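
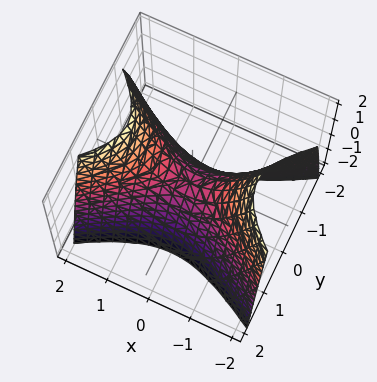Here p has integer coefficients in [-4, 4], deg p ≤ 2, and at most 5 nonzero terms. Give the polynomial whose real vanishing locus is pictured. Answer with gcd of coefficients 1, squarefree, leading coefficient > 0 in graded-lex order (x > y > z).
x^2 - 2*y^2 - z

First, deg p = 2.
Then, symmetries: mirror symmetry y ↦ −y ⇒ only even powers of y; mirror symmetry x ↦ −x ⇒ only even powers of x.
Next, reading off the gridlines: it crosses the z-axis at the gridline z = 0; it meets the x-axis at x = 0 (among the integer gridlines); it crosses the y-axis at the gridline y = 0.
Finally, together with the visible shape, these determine p as stated.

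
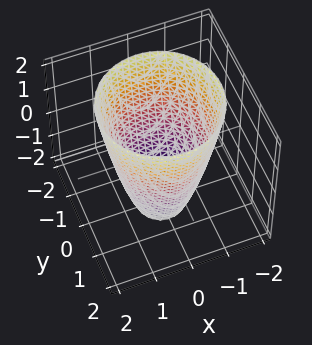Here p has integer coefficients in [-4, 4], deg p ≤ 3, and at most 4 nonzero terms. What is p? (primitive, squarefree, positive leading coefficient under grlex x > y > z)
2*x^2 + 2*y^2 - z - 3

First, deg p = 2. The shape is more complex than any degree-1 surface.
Next, symmetries: rotational symmetry about the z-axis ⇒ p depends on x, y only through x² + y².
Then, from the visible intercepts: the surface avoids every integer z-axis point in the box; a circular section at z = -2 has radius between 0 and 1.
Finally, matching integer coefficients to the picture gives p.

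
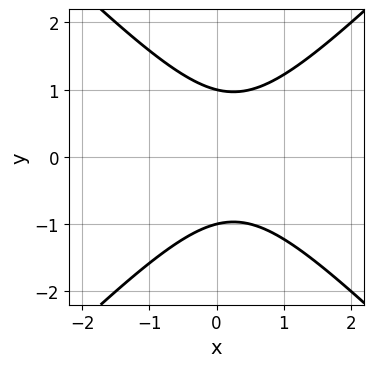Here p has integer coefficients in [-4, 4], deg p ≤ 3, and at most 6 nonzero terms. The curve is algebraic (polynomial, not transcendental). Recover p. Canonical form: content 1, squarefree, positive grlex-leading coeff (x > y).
1. Degree: the shape is more complex than any degree-1 curve, so deg p = 2.
2. Symmetries: it's symmetric under y → −y, forcing even powers of y.
3. Against the integer gridlines: it misses every integer gridline on the x-axis; the y-axis gridline crossings are at y ∈ {-1, 1}.
4. These observations pin down the coefficients.

2*x^2 - 2*y^2 - x + 2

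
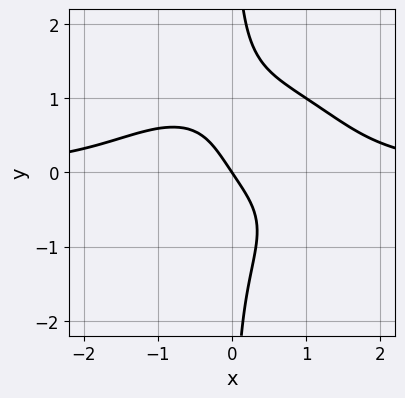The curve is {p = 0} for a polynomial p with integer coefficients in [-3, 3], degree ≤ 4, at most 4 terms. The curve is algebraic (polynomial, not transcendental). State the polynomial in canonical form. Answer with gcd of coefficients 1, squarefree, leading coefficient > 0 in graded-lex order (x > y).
1. Degree: no degree-3 curve has this shape, so deg p = 4.
2. From the visible intercepts: it crosses the x-axis at the gridline x = 0; one y-axis crossing is at y = 0.
3. The integer polynomial consistent with all of this is the stated p.

2*x^3*y + 3*x*y^3 - 3*x - 2*y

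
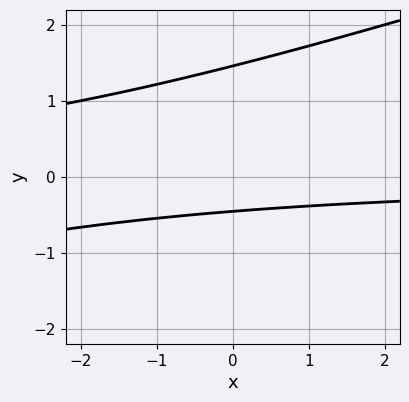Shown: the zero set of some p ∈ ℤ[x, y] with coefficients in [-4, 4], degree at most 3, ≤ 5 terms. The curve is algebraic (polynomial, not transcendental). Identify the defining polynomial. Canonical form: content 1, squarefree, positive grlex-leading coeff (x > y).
(a) deg p = 2.
(b) Checking where it meets the axes: it misses every integer gridline on the x-axis.
(c) Fitting integer coefficients to these (and the overall shape) gives p.

x*y - 3*y^2 + 3*y + 2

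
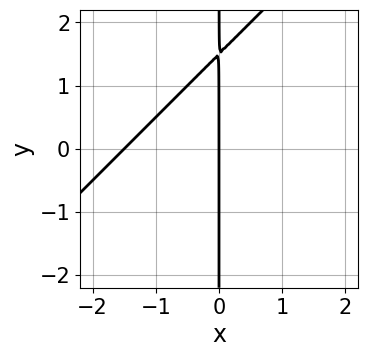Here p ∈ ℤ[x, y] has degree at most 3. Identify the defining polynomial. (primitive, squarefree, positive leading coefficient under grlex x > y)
1. The degree is 2 — the shape is more complex than any degree-1 curve.
2. Reading off the gridlines: the visible y-axis segment lies entirely on the curve; it meets the x-axis at x = 0 (among the integer gridlines).
3. These observations pin down the coefficients.

2*x^2 - 2*x*y + 3*x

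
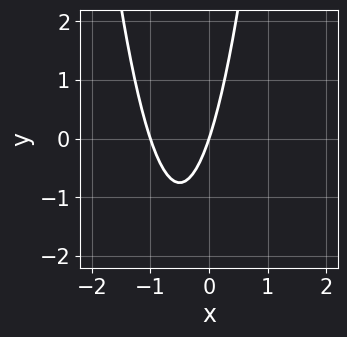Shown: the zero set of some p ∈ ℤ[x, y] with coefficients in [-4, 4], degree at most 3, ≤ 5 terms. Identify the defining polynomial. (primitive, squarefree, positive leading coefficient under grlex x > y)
First, the degree is 2 — the shape is more complex than any degree-1 curve.
Next, from the axis intercepts and sections: it crosses the y-axis at the gridline y = 0; among the integer gridlines, it crosses the x-axis at x ∈ {-1, 0}.
Finally, solving for integer coefficients yields p as stated.

3*x^2 + 3*x - y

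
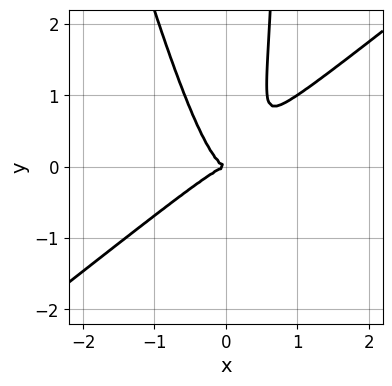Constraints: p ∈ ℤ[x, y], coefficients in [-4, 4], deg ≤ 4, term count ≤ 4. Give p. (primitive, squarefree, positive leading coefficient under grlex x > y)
deg p = 3.
From the visible intercepts: one y-axis crossing is at y = 0; one x-axis crossing is at x = 0.
These observations pin down the coefficients.

3*x^3 - 3*x^2*y - x*y^2 + y^2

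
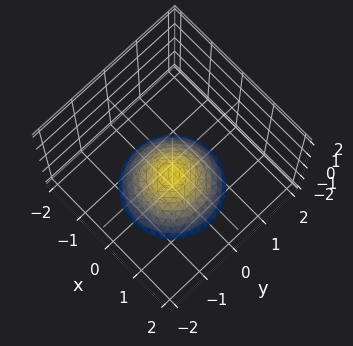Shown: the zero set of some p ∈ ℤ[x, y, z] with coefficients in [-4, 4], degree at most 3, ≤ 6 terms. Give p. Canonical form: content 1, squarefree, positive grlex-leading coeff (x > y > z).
2*x^2 + 2*y^2 + 3*z + 3

(a) Degree: no degree-1 surface has this shape, so deg p = 2.
(b) Symmetries: the surface is invariant under rotation about z: p = q(x² + y², z).
(c) From the axis intercepts and sections: the surface avoids every integer x-axis point in the box; a circular section at z = -2 has radius between 1 and 2; no y-intercept at any integer in the box; one z-axis crossing is at z = -1.
(d) These observations pin down the coefficients.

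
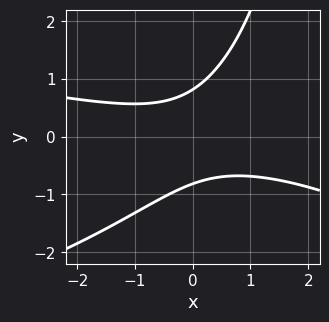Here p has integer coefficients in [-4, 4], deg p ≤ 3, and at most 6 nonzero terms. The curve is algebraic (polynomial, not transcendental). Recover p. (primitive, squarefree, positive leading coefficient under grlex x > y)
First, deg p = 3. A generic line meets the curve in up to 3 points.
Next, against the integer gridlines: no x-intercept at any integer in the box.
Finally, the integer polynomial consistent with all of this is the stated p.

x*y^2 + x^2 + 3*x*y - 3*y^2 + 2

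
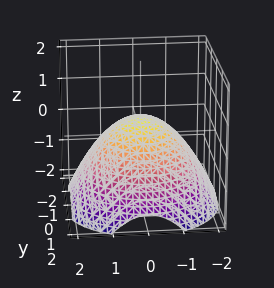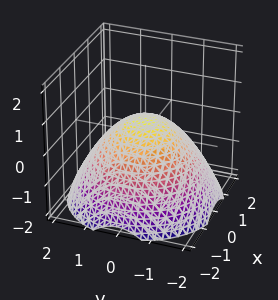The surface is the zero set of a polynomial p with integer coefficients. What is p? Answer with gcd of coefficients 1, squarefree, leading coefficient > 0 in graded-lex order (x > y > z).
1. The degree is 2 — a generic line meets the surface in up to 2 points.
2. Symmetry: the z-axis is an axis of rotation, so x and y enter only as x² + y².
3. Checking where it meets the axes: the x-axis gridline crossings are at x ∈ {-1, 1}; a circular section at z = 0 has radius exactly 1; the y-axis gridline crossings are at y ∈ {-1, 1}.
4. Fitting integer coefficients to these (and the overall shape) gives p.

x^2 + y^2 + 2*z - 1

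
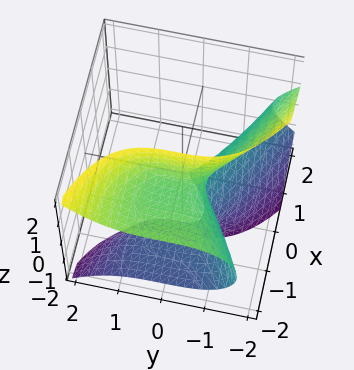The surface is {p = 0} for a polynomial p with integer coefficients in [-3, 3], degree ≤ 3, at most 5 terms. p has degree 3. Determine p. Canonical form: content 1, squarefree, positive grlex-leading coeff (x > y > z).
(a) deg p = 3. The shape is more complex than any degree-2 surface.
(b) From the axis intercepts and sections: one x-axis crossing is at x = 0; it crosses the z-axis at the gridline z = 0.
(c) Together with the visible shape, these determine p as stated.

2*x*z^2 + y^3 + x^2 + z^2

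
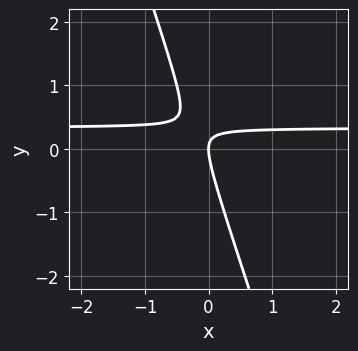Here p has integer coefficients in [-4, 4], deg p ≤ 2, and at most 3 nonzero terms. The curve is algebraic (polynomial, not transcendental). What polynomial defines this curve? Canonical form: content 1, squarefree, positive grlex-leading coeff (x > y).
3*x*y + y^2 - x

(a) Degree: no degree-1 curve has this shape, so deg p = 2.
(b) Checking where it meets the axes: it crosses the y-axis at the gridline y = 0; it meets the x-axis at x = 0 (among the integer gridlines).
(c) These observations pin down the coefficients.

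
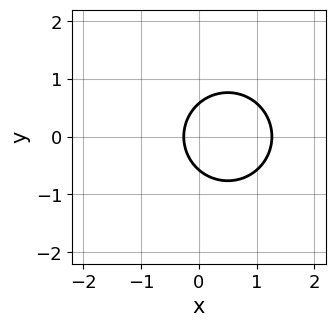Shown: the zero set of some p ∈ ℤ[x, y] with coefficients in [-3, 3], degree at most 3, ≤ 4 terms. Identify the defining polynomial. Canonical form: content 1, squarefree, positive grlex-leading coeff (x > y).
3*x^2 + 3*y^2 - 3*x - 1

First, the degree is 2 — a generic line meets the curve in up to 2 points.
Then, symmetries: it's symmetric under y → −y, forcing even powers of y.
Finally, putting this together gives p.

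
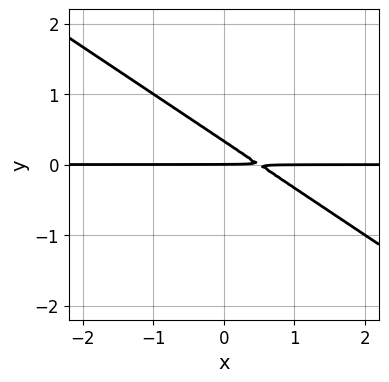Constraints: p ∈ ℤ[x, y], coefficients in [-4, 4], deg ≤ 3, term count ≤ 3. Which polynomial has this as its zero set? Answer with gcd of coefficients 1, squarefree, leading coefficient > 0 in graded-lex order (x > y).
First, degree: the shape is more complex than any degree-1 curve, so deg p = 2.
Next, from the visible intercepts: the visible x-axis segment lies entirely on the curve; one y-axis crossing is at y = 0.
Finally, assembling these constraints gives the stated polynomial.

2*x*y + 3*y^2 - y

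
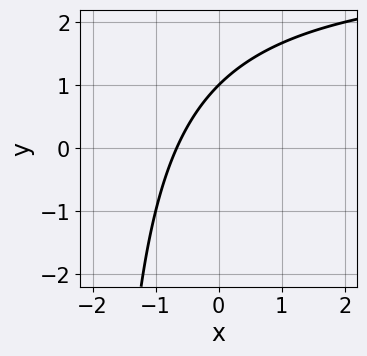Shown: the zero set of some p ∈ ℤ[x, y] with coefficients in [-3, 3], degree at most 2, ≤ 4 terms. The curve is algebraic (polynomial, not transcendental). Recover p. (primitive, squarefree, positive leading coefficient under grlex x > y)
deg p = 2. No degree-1 curve has this shape.
Checking where it meets the axes: one y-axis crossing is at y = 1.
Matching integer coefficients to the picture gives p.

x*y - 3*x + 2*y - 2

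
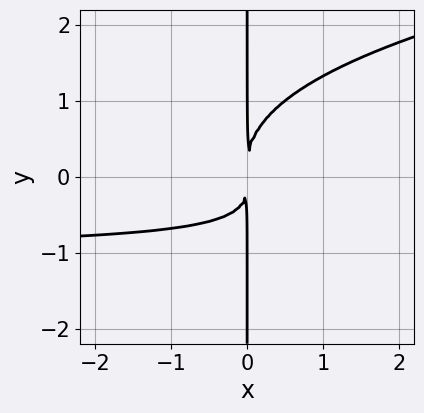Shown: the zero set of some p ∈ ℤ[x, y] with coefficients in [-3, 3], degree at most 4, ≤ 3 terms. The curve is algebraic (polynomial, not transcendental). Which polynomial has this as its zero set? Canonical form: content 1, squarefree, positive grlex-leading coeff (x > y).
(a) Degree: the shape is more complex than any degree-3 curve, so deg p = 4.
(b) Reading off the gridlines: every point of the y-axis in the box is on the curve.
(c) The integer polynomial consistent with all of this is the stated p.

x*y^3 - x^2*y - x^2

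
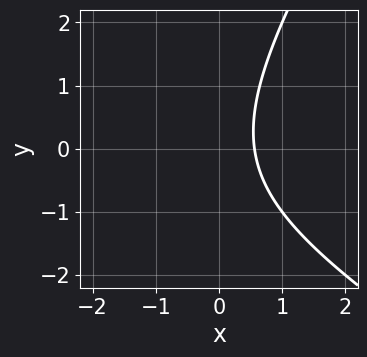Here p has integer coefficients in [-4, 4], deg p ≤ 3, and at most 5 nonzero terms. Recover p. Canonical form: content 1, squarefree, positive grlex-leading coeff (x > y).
x^2 + x*y - y^2 + 3*x - 2

deg p = 2. A generic line meets the curve in up to 2 points.
Checking where it meets the axes: no y-intercept at any integer in the box.
Putting this together gives p.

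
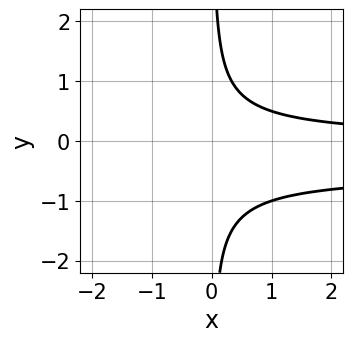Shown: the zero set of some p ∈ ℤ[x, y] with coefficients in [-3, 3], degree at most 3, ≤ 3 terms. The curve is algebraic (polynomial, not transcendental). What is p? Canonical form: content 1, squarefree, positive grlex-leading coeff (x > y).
(a) The degree is 3 — the shape is more complex than any degree-2 curve.
(b) From the axis intercepts and sections: the curve avoids every integer x-axis point in the box; no y-intercept at any integer in the box.
(c) Together with the visible shape, these determine p as stated.

2*x*y^2 + x*y - 1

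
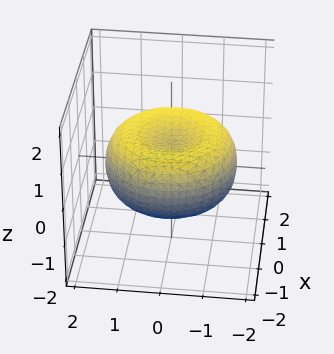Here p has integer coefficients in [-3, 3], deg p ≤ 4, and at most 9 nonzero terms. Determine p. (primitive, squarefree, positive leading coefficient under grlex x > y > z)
(a) deg p = 4. No degree-3 surface has this shape.
(b) Symmetry: every cross-section ⟂ z is a circle, so x, y appear only via x² + y².
(c) Reading off the gridlines: a circular section at z = 0 has radius between 1 and 2.
(d) Assembling these constraints gives the stated polynomial.

x^4 + 2*x^2*y^2 + y^4 - 2*x^2 - 2*y^2 + 3*z^2 - 1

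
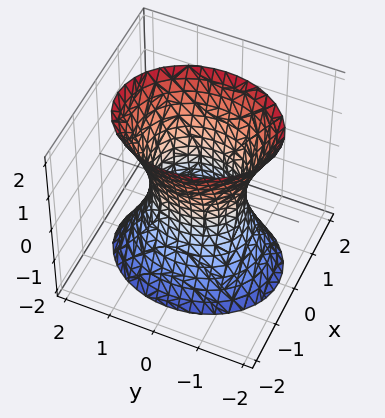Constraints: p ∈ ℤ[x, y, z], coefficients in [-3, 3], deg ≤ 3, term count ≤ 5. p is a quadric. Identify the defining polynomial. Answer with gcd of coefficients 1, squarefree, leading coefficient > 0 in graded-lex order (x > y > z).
(a) The degree is 2 — one connected sheet with a waist; a quadric.
(b) Symmetries: mirror symmetry y ↦ −y ⇒ only even powers of y; the z ↦ −z reflection is a symmetry, so z appears only in even powers; the x ↦ −x reflection is a symmetry, so x appears only in even powers.
(c) From the axis intercepts and sections: among the integer gridlines, it crosses the y-axis at y ∈ {-1, 1}; no z-intercept at any integer in the box.
(d) Assembling these constraints gives the stated polynomial.

3*x^2 + 2*y^2 - z^2 - 2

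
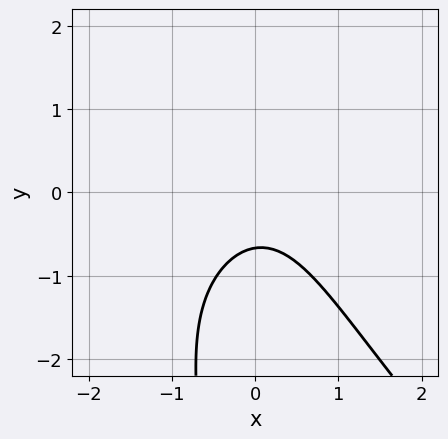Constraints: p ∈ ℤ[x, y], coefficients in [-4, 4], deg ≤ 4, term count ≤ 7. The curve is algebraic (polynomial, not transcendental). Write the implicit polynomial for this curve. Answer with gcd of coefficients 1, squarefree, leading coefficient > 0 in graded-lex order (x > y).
x^3 - x*y^2 + 3*x^2 + 3*y + 2

(a) The degree is 3 — the shape is more complex than any degree-2 curve.
(b) Reading off the gridlines: the curve avoids every integer x-axis point in the box.
(c) The integer polynomial consistent with all of this is the stated p.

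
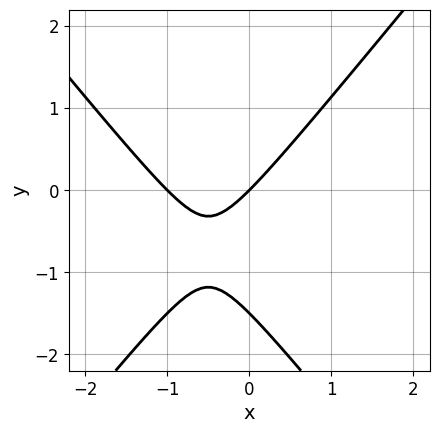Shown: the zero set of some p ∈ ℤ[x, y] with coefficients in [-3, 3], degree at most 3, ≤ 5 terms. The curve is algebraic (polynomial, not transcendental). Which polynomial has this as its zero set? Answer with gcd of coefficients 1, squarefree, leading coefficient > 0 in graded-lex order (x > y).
3*x^2 - 2*y^2 + 3*x - 3*y

1. The degree is 2 — no degree-1 curve has this shape.
2. Checking where it meets the axes: one y-axis crossing is at y = 0; among the integer gridlines, it crosses the x-axis at x ∈ {-1, 0}.
3. Putting this together gives p.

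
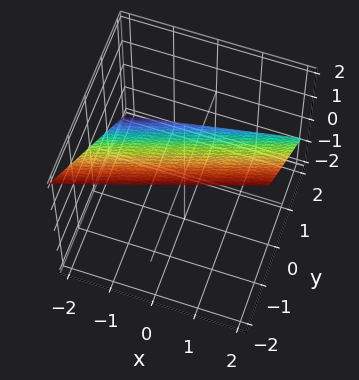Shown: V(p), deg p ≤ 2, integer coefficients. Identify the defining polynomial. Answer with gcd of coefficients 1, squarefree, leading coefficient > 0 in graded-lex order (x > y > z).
x - 3*y - 3*z + 2

(a) Degree: the surface is flat (a plane), so deg p = 1.
(b) From the visible intercepts: it meets the x-axis at x = -2 (among the integer gridlines).
(c) Putting this together gives p.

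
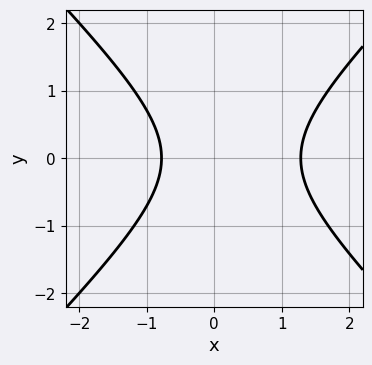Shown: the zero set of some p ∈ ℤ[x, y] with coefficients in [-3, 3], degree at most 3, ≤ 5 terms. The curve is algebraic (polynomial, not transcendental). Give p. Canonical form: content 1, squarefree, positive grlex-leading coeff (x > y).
(a) The degree is 2 — the shape is more complex than any degree-1 curve.
(b) Symmetries: the y ↦ −y reflection is a symmetry, so y appears only in even powers.
(c) Checking where it meets the axes: no y-intercept at any integer in the box.
(d) Together with the visible shape, these determine p as stated.

2*x^2 - 2*y^2 - x - 2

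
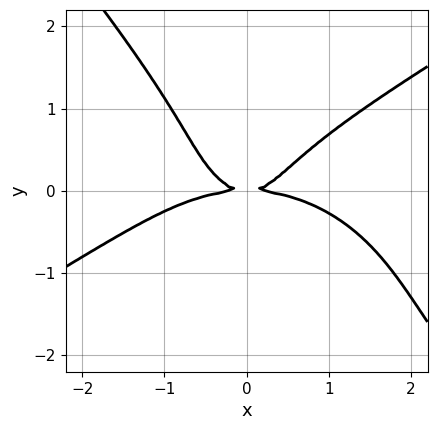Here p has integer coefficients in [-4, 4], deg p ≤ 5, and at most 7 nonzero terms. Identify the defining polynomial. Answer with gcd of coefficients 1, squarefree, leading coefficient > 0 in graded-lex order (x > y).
x^4 - 3*x*y^3 - 3*y^4 + 3*x^2*y - 3*y^2

(a) Degree: a generic line meets the curve in up to 4 points, so deg p = 4.
(b) Observable constraints: one x-axis crossing is at x = 0; one y-axis crossing is at y = 0.
(c) The integer polynomial consistent with all of this is the stated p.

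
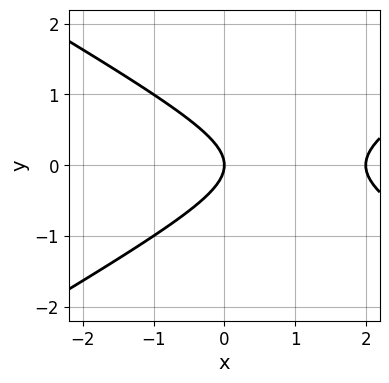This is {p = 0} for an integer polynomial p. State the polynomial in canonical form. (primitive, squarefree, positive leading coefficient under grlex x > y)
1. Degree: a generic line meets the curve in up to 2 points, so deg p = 2.
2. Symmetries: the y ↦ −y reflection is a symmetry, so y appears only in even powers.
3. Checking where it meets the axes: one y-axis crossing is at y = 0; among the integer gridlines, it crosses the x-axis at x ∈ {0, 2}.
4. These observations pin down the coefficients.

x^2 - 3*y^2 - 2*x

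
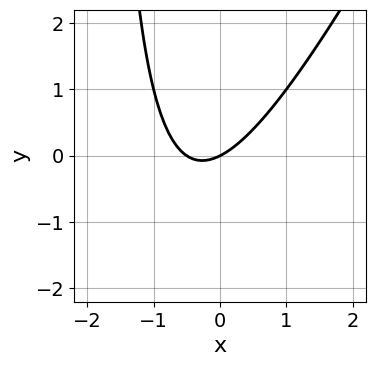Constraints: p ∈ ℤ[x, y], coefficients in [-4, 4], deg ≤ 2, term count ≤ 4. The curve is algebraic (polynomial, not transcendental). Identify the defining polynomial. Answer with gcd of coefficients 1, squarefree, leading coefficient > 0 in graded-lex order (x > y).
2*x^2 - x*y + x - 2*y

Degree: a generic line meets the curve in up to 2 points, so deg p = 2.
From the axis intercepts and sections: it crosses the x-axis at the gridline x = 0; it crosses the y-axis at the gridline y = 0.
These observations pin down the coefficients.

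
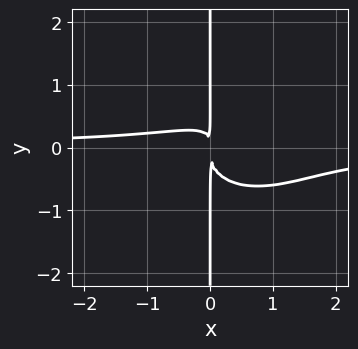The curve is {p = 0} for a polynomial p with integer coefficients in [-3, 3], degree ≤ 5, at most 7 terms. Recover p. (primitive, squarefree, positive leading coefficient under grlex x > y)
2*x^3*y - x^2*y^2 + 3*x*y^3 - 2*x^2*y + x^2

1. deg p = 4. The shape is more complex than any degree-3 curve.
2. Checking where it meets the axes: every point of the y-axis in the box is on the curve.
3. Matching integer coefficients to the picture gives p.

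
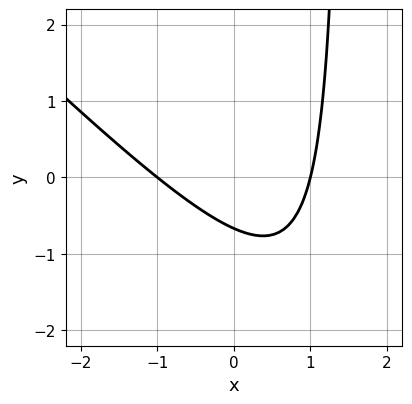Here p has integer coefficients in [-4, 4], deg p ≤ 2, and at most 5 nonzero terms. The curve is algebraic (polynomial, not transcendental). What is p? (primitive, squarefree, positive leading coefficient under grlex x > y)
2*x^2 + 2*x*y - 3*y - 2

First, degree: no degree-1 curve has this shape, so deg p = 2.
Then, from the visible intercepts: the x-axis gridline crossings are at x ∈ {-1, 1}.
Finally, solving for integer coefficients yields p as stated.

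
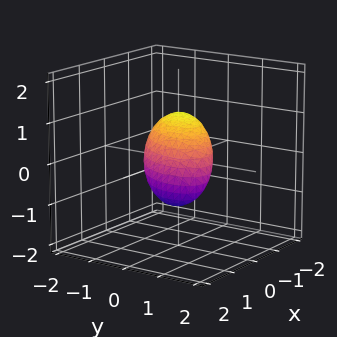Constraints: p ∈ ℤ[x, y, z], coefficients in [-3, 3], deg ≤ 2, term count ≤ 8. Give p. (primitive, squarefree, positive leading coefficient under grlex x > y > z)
First, the degree is 2 — the shape is more complex than any degree-1 surface.
Then, checking where it meets the axes: among the integer gridlines, it crosses the y-axis at y ∈ {-1, 1}.
Finally, together with the visible shape, these determine p as stated.

3*x^2 - 2*x*y + 3*x*z + 2*y^2 + 3*z^2 - 2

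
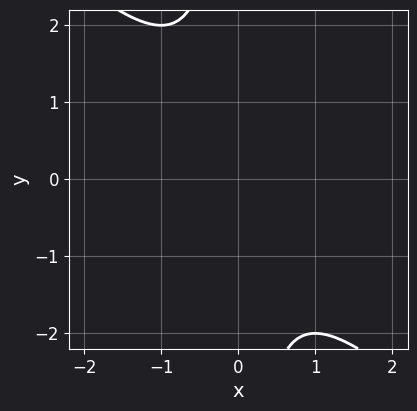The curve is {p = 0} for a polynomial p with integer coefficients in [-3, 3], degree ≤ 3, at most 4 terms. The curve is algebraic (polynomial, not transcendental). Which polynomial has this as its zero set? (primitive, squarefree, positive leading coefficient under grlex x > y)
x^2 + x*y + 1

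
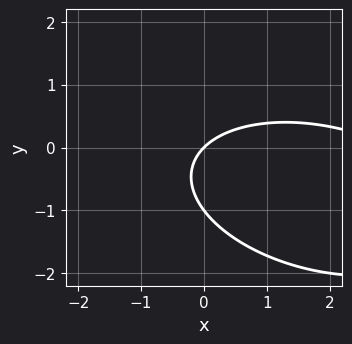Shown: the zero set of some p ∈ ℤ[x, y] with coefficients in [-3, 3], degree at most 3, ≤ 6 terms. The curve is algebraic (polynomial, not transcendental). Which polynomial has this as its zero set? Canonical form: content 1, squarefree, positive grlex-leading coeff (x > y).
x^2 + x*y + 3*y^2 - 3*x + 3*y

Degree: no degree-1 curve has this shape, so deg p = 2.
Checking where it meets the axes: the y-axis gridline crossings are at y ∈ {-1, 0}; one x-axis crossing is at x = 0.
Matching integer coefficients to the picture gives p.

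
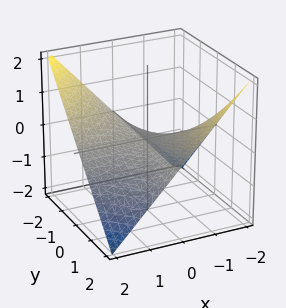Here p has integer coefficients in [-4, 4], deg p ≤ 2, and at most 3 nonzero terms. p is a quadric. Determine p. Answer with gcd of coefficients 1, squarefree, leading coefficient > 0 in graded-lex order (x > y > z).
x*y + 2*z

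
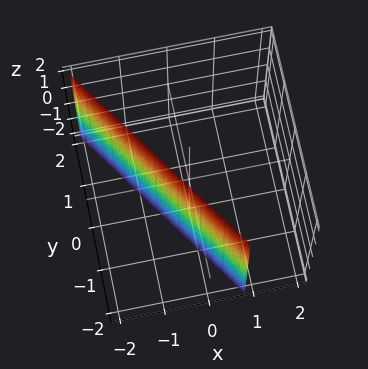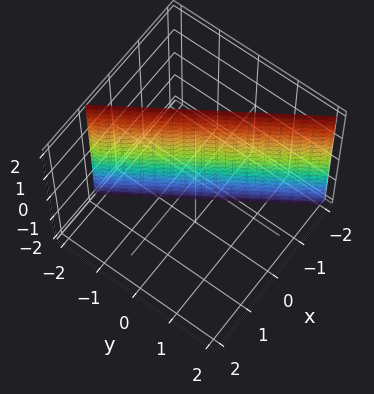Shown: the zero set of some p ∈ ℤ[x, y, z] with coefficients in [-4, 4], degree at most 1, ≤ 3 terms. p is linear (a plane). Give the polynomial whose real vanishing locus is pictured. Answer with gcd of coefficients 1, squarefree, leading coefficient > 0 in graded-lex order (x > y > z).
3*x + 2*y + 2

1. Degree: the surface is flat (a plane), so deg p = 1.
2. Against the integer gridlines: no z-intercept at any integer in the box; it crosses the y-axis at the gridline y = -1.
3. Together with the visible shape, these determine p as stated.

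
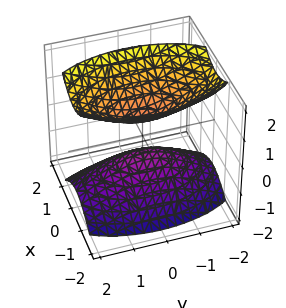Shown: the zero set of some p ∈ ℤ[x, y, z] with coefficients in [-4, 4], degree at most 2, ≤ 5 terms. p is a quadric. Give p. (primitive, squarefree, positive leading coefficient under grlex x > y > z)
3*x^2 + y^2 - 2*z^2 + 1

1. I count 2 distinct pieces. Treating them together as one polynomial.
2. deg p = 2. Two separate bowl-shaped sheets opening away from each other; a quadric.
3. Symmetries: mirror symmetry y ↦ −y ⇒ only even powers of y; the z ↦ −z reflection is a symmetry, so z appears only in even powers; the x ↦ −x reflection is a symmetry, so x appears only in even powers.
4. From the visible intercepts: no y-intercept at any integer in the box; it misses every integer gridline on the x-axis.
5. Putting this together gives p.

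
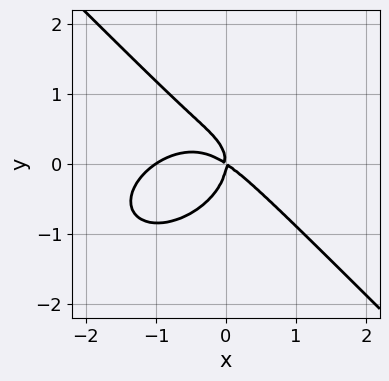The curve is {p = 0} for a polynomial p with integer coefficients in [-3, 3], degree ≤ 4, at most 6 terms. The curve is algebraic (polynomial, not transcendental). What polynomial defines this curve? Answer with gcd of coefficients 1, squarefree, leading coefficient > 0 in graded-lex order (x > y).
1. Degree: the shape is more complex than any degree-2 curve, so deg p = 3.
2. From the axis intercepts and sections: it crosses the y-axis at the gridline y = 0; the x-axis gridline crossings are at x ∈ {-1, 0}.
3. Solving for integer coefficients yields p as stated.

2*x^3 + x*y^2 + 3*y^3 + 2*x^2 + 3*x*y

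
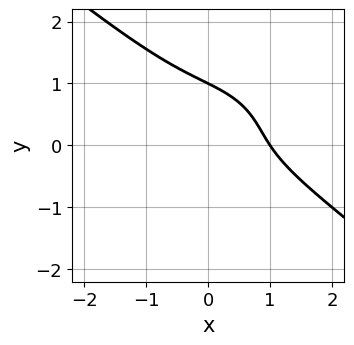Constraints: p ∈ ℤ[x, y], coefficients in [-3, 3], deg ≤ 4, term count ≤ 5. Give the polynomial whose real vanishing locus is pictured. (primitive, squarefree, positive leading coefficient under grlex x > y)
x^3 + 2*y^3 + 2*x*y - y^2 - 1

(a) The degree is 3 — a generic line meets the curve in up to 3 points.
(b) Observable constraints: one x-axis crossing is at x = 1; one y-axis crossing is at y = 1.
(c) The integer polynomial consistent with all of this is the stated p.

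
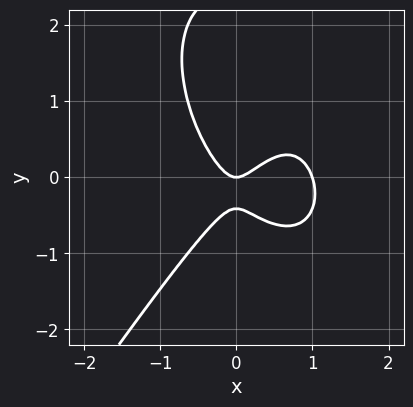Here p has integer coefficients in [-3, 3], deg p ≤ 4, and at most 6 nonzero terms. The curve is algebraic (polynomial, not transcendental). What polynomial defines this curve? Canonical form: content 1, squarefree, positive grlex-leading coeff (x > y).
3*x^3 - y^3 - 3*x^2 + 2*y^2 + y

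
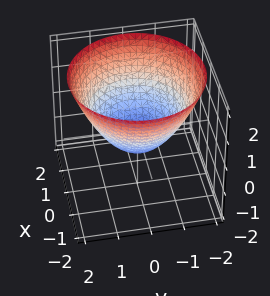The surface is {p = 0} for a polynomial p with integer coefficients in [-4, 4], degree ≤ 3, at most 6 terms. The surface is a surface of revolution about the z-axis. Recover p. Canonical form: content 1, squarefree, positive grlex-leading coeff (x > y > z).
2*x^2 + 2*y^2 - 3*z - 2

First, the degree is 2 — a generic line meets the surface in up to 2 points.
Next, symmetries: every cross-section ⟂ z is a circle, so x, y appear only via x² + y².
Next, from the visible intercepts: among the integer gridlines, it crosses the x-axis at x ∈ {-1, 1}; among the integer gridlines, it crosses the y-axis at y ∈ {-1, 1}; a circular section at z = 0 has radius exactly 1.
Finally, the integer polynomial consistent with all of this is the stated p.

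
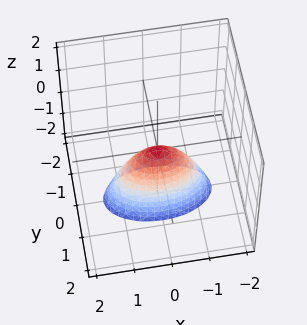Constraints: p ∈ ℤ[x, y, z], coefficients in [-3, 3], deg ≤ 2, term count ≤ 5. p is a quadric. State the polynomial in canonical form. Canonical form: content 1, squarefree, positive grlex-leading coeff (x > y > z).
x^2 + 3*y^2 + z

The degree is 2 — a single bowl opening along one axis; a quadric.
Symmetries: the y ↦ −y reflection is a symmetry, so y appears only in even powers; mirror symmetry x ↦ −x ⇒ only even powers of x.
Against the integer gridlines: it crosses the z-axis at the gridline z = 0; it meets the x-axis at x = 0 (among the integer gridlines); it meets the y-axis at y = 0 (among the integer gridlines).
Assembling these constraints gives the stated polynomial.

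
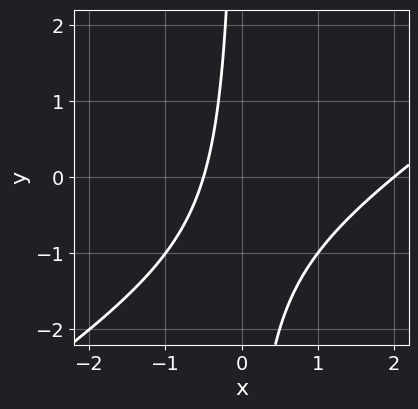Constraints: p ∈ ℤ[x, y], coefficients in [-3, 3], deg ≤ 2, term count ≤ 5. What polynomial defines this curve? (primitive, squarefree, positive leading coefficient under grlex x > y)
1. deg p = 2. No degree-1 curve has this shape.
2. Reading off the gridlines: no y-intercept at any integer in the box; it meets the x-axis at x = 2 (among the integer gridlines).
3. The integer polynomial consistent with all of this is the stated p.

2*x^2 - 3*x*y - 3*x - 2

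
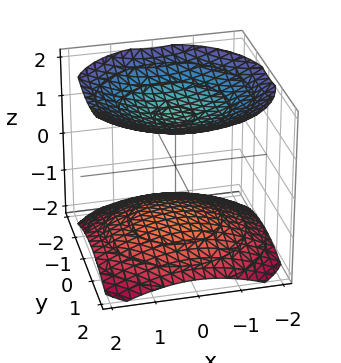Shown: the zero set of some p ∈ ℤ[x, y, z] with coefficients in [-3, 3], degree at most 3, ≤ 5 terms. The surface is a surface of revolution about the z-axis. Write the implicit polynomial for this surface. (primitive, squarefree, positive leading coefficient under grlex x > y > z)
(a) I count 2 distinct pieces.
(b) deg p = 2.
(c) Symmetries: every cross-section ⟂ z is a circle, so x, y appear only via x² + y².
(d) Reading off the gridlines: the surface avoids every integer y-axis point in the box; the surface avoids every integer x-axis point in the box.
(e) Matching integer coefficients to the picture gives p.

x^2 + y^2 - 2*z^2 + 3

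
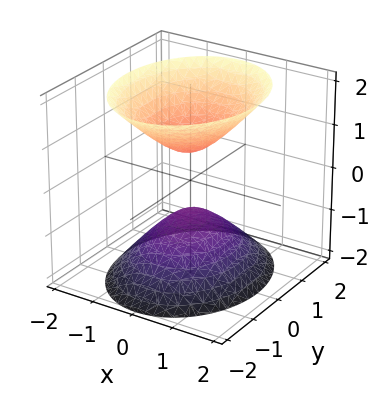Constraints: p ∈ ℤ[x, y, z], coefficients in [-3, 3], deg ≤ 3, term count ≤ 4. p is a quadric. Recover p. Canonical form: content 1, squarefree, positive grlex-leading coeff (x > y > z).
3*x^2 + 2*y^2 - 2*z^2 + 1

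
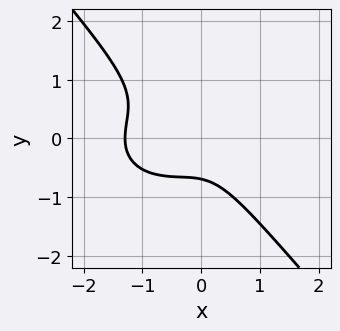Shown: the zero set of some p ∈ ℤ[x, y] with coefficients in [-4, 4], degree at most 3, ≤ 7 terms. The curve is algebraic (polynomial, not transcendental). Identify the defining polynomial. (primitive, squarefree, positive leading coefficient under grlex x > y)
2*x^3 + 2*x*y^2 + 3*y^3 + 2*x^2 + 1

The degree is 3 — no degree-2 curve has this shape.
Solving for integer coefficients yields p as stated.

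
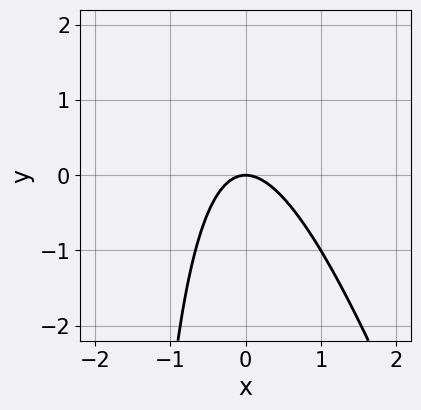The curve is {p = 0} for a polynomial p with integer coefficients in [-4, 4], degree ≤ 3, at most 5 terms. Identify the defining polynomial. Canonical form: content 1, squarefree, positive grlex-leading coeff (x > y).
The degree is 2 — a generic line meets the curve in up to 2 points.
Checking where it meets the axes: one y-axis crossing is at y = 0; it meets the x-axis at x = 0 (among the integer gridlines).
The integer polynomial consistent with all of this is the stated p.

3*x^2 + x*y + 2*y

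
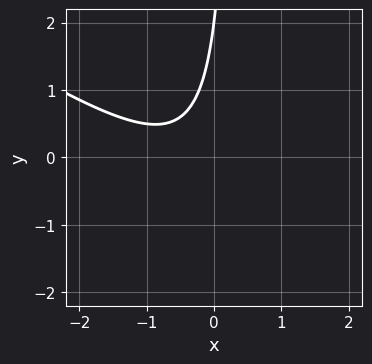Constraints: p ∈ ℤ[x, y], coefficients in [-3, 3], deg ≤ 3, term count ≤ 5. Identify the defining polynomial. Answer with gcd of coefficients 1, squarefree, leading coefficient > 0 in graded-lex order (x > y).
Degree: a generic line meets the curve in up to 2 points, so deg p = 2.
Reading off the gridlines: the curve avoids every integer x-axis point in the box; it crosses the y-axis at the gridline y = 2.
Putting this together gives p.

2*x^2 + 3*x*y + 2*x - y + 2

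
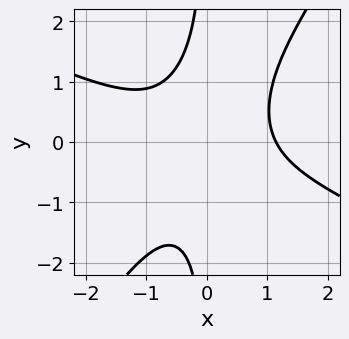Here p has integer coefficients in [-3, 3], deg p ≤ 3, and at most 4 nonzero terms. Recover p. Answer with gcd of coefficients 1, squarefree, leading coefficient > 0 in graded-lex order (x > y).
1. deg p = 3.
2. Against the integer gridlines: the curve avoids every integer y-axis point in the box.
3. These observations pin down the coefficients.

2*x^3 + 3*x^2*y - 3*x*y^2 - 3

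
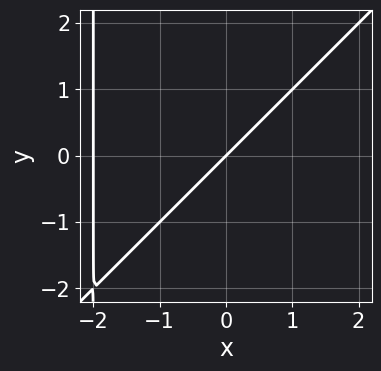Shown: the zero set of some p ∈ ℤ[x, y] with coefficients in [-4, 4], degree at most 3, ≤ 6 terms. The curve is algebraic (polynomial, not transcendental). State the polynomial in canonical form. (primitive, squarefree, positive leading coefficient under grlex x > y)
x^2 - x*y + 2*x - 2*y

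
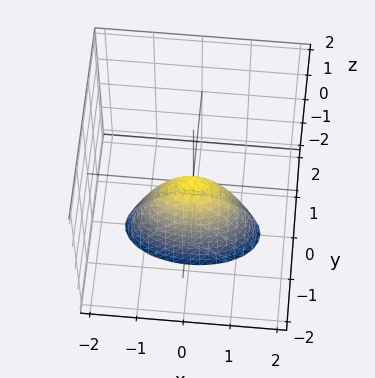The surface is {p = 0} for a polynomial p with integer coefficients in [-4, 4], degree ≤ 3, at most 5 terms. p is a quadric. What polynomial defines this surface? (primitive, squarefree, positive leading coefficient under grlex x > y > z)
(a) deg p = 2.
(b) Symmetries: it's symmetric under y → −y, forcing even powers of y; it's symmetric under x → −x, forcing even powers of x.
(c) Observable constraints: it crosses the z-axis at the gridline z = 0; it meets the x-axis at x = 0 (among the integer gridlines).
(d) The integer polynomial consistent with all of this is the stated p.

x^2 + 3*y^2 + z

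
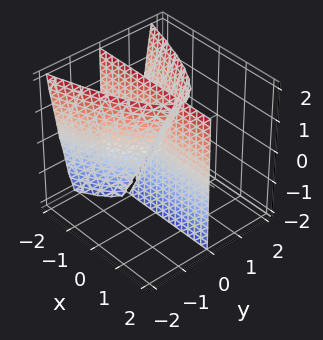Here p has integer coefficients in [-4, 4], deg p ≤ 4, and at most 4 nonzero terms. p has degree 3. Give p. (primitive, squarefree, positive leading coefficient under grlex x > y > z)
2*y^3 + 2*x*y - y*z

I count 2 distinct pieces. They look like related sheets of one shape, so recover p as a whole.
The degree is 3 — no degree-2 surface has this shape.
Reading off the gridlines: every point of the z-axis in the box is on the surface; it crosses the y-axis at the gridline y = 0; the visible x-axis segment lies entirely on the surface.
These observations pin down the coefficients.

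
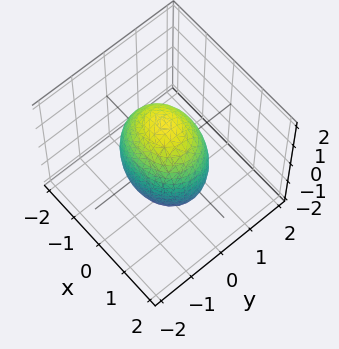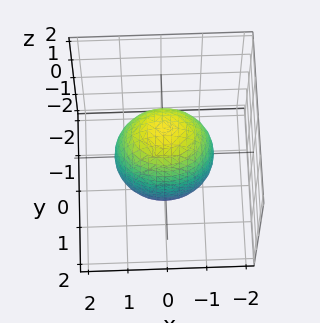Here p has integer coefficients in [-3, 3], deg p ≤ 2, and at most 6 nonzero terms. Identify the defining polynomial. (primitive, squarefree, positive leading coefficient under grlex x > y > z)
2*x^2 + 3*y^2 + z^2 - 3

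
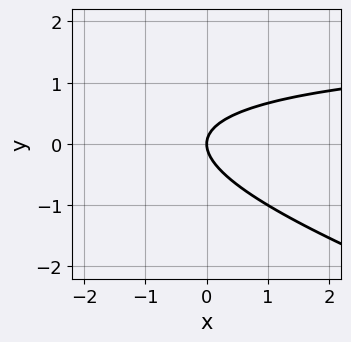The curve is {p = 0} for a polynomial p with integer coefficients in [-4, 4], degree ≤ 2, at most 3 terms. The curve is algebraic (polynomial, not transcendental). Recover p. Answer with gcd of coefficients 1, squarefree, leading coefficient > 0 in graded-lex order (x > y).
x*y + 3*y^2 - 2*x

First, degree: no degree-1 curve has this shape, so deg p = 2.
Next, reading off the gridlines: it meets the y-axis at y = 0 (among the integer gridlines); it crosses the x-axis at the gridline x = 0.
Finally, these observations pin down the coefficients.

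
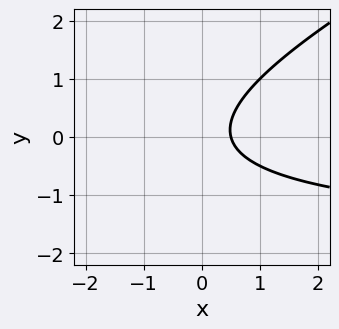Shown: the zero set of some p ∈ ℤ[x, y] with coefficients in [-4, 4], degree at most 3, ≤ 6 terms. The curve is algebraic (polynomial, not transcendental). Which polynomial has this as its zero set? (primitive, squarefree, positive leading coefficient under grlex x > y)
x*y - 2*y^2 + 2*x - 1

1. The degree is 2 — the shape is more complex than any degree-1 curve.
2. Observable constraints: no y-intercept at any integer in the box.
3. Putting this together gives p.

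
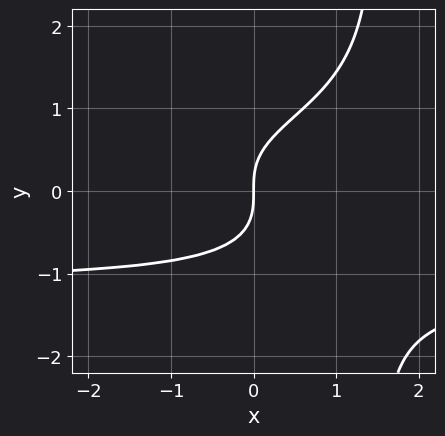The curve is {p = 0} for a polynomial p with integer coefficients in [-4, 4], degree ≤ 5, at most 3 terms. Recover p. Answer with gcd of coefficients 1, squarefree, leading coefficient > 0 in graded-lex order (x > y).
2*x*y^3 - 3*y^3 + 3*x

First, deg p = 4. No degree-3 curve has this shape.
Then, checking where it meets the axes: one x-axis crossing is at x = 0; it crosses the y-axis at the gridline y = 0.
Finally, matching integer coefficients to the picture gives p.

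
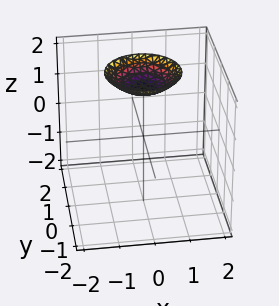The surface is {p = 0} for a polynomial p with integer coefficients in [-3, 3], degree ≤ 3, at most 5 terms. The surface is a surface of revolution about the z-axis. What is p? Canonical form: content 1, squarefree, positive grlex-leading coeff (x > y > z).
x^2 + y^2 - 2*z + 3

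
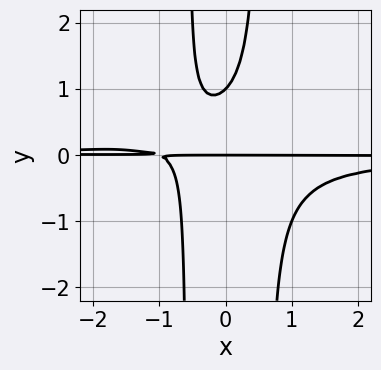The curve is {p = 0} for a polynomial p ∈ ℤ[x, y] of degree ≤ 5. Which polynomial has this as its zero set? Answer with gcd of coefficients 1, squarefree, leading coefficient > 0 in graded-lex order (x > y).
deg p = 4. No degree-3 curve has this shape.
Checking where it meets the axes: the y-axis gridline crossings are at y ∈ {0, 1}; every point of the x-axis in the box is on the curve.
Together with the visible shape, these determine p as stated.

3*x^2*y^2 + x*y - y^2 + y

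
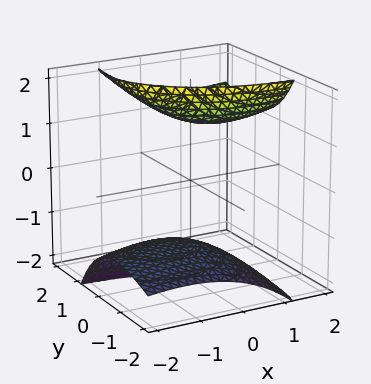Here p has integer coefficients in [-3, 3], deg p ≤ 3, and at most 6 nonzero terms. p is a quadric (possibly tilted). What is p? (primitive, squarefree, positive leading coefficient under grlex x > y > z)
First, I count 2 distinct pieces.
Then, the degree is 2 — no degree-1 surface has this shape.
Next, from the visible intercepts: it misses every integer gridline on the y-axis; no x-intercept at any integer in the box.
Finally, fitting integer coefficients to these (and the overall shape) gives p.

x^2 - 2*x*z + 2*y^2 - 3*y*z - z^2 + 3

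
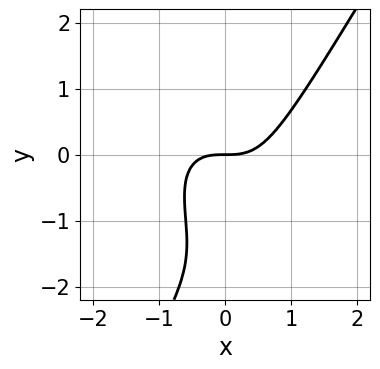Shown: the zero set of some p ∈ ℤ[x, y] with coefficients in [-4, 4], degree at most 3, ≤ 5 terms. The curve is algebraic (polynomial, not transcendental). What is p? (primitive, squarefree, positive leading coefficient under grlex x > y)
The degree is 3 — the shape is more complex than any degree-2 curve.
Against the integer gridlines: it crosses the y-axis at the gridline y = 0; it crosses the x-axis at the gridline x = 0.
Together with the visible shape, these determine p as stated.

3*x^3 + x^2*y - y^3 - 3*y^2 - 3*y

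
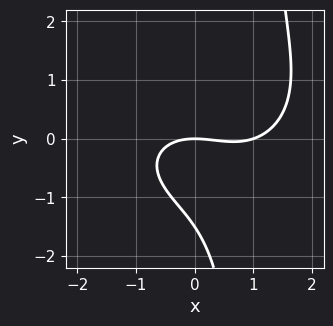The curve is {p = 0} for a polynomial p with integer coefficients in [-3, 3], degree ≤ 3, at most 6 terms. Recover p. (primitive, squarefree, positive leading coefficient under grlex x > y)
x^3 + 2*x*y^2 - x^2 - 2*y^2 - 3*y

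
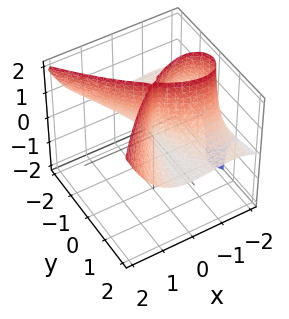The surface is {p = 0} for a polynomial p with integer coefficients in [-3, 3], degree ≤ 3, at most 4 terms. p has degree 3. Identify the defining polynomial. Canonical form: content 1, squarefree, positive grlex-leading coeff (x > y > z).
x^3 - 2*y^2*z + 2*x^2

deg p = 3. The shape is more complex than any degree-2 surface.
From the axis intercepts and sections: one x-axis crossing is at x = -2; every point of the y-axis in the box is on the surface.
Assembling these constraints gives the stated polynomial. Check: (0, 0, 1) on the z-axis lies on the surface, and p(0, 0, 1) = 0. ✓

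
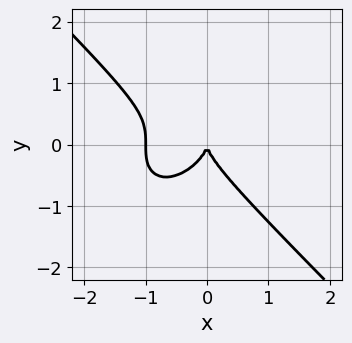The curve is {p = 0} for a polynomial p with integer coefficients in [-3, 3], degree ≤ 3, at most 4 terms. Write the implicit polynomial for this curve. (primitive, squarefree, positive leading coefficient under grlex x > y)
First, degree: no degree-2 curve has this shape, so deg p = 3.
Then, against the integer gridlines: one y-axis crossing is at y = 0; the x-axis gridline crossings are at x ∈ {-1, 0}.
Finally, matching integer coefficients to the picture gives p.

x^3 + y^3 + x^2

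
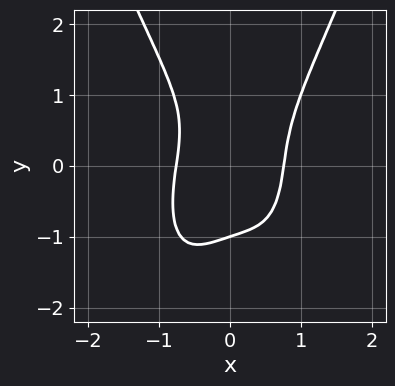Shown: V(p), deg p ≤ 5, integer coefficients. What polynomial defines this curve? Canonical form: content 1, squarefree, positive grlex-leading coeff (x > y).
3*x^4 - y^3 - x*y - 1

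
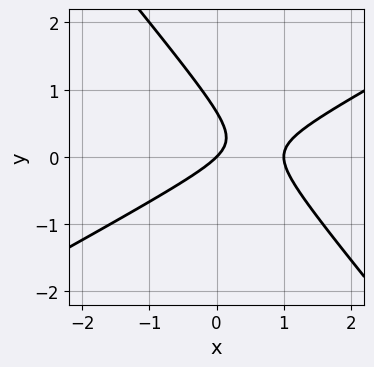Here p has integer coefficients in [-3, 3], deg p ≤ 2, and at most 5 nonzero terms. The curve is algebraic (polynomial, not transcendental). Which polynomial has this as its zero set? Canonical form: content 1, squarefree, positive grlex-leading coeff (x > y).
2*x^2 - 2*x*y - 3*y^2 - 2*x + 2*y

1. deg p = 2.
2. Observable constraints: it meets the y-axis at y = 0 (among the integer gridlines); among the integer gridlines, it crosses the x-axis at x ∈ {0, 1}.
3. Fitting integer coefficients to these (and the overall shape) gives p.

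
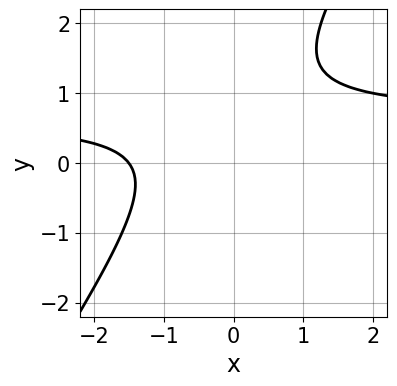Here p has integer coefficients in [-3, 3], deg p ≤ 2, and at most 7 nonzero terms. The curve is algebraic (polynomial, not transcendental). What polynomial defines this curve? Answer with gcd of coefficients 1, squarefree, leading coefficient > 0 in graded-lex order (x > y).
3*x*y - 2*y^2 - 2*x + 3*y - 3

deg p = 2.
From the axis intercepts and sections: it misses every integer gridline on the y-axis.
Fitting integer coefficients to these (and the overall shape) gives p.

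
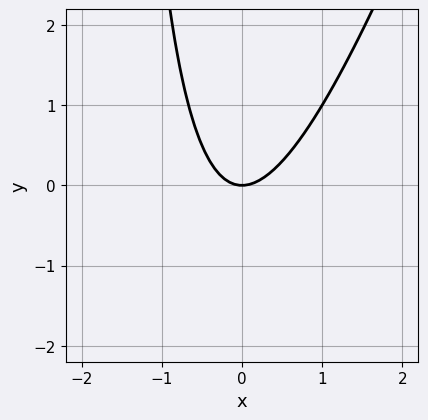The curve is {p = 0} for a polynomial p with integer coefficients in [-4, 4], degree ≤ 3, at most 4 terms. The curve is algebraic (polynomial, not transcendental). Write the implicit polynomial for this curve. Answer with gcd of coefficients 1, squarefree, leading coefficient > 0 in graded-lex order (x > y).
3*x^2 - x*y - 2*y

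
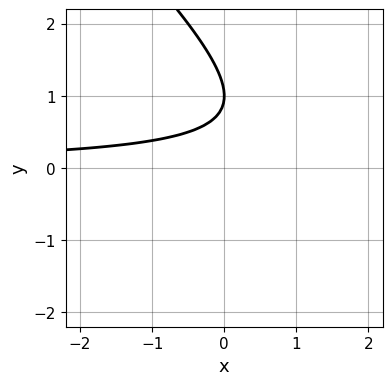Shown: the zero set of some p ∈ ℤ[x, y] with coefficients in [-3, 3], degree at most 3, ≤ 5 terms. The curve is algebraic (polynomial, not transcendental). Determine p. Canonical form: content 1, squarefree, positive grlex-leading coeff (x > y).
deg p = 2. The shape is more complex than any degree-1 curve.
Checking where it meets the axes: no x-intercept at any integer in the box; one y-axis crossing is at y = 1.
Matching integer coefficients to the picture gives p.

x*y + y^2 - 2*y + 1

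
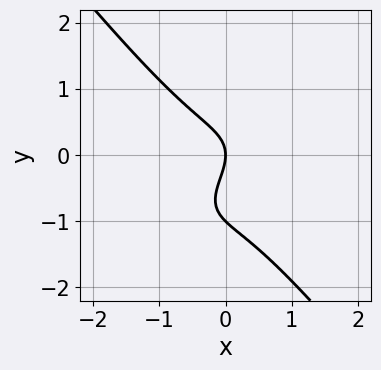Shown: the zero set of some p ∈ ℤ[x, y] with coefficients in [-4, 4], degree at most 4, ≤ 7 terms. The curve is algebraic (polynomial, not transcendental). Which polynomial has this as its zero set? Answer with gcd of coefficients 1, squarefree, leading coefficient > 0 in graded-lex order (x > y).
1. deg p = 3. A generic line meets the curve in up to 3 points.
2. Against the integer gridlines: among the integer gridlines, it crosses the y-axis at y ∈ {-1, 0}; it meets the x-axis at x = 0 (among the integer gridlines).
3. Solving for integer coefficients yields p as stated.

3*x^3 - 2*x^2*y + 3*y^3 + 3*y^2 + 3*x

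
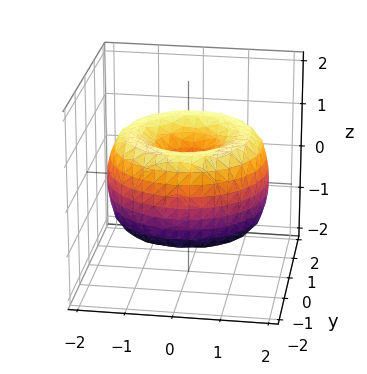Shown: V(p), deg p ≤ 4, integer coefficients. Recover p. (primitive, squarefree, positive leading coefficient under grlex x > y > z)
x^4 + 2*x^2*y^2 + y^4 - 3*x^2 - 3*y^2 + 2*z^2

1. Degree: a generic line meets the surface in up to 4 points, so deg p = 4.
2. Symmetries: the surface is invariant under rotation about z: p = q(x² + y², z).
3. Checking where it meets the axes: one x-axis crossing is at x = 0; a circular section at z = -1 has radius exactly 1; it meets the z-axis at z = 0 (among the integer gridlines).
4. Solving for integer coefficients yields p as stated.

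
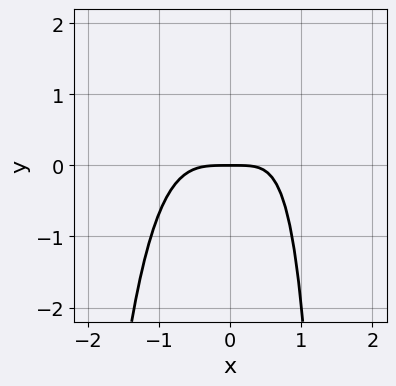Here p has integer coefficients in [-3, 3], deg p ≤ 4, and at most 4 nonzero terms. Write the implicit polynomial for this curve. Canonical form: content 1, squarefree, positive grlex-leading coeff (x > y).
2*x^4 - x*y + 2*y

deg p = 4. No degree-3 curve has this shape.
From the visible intercepts: it meets the y-axis at y = 0 (among the integer gridlines); one x-axis crossing is at x = 0.
Assembling these constraints gives the stated polynomial.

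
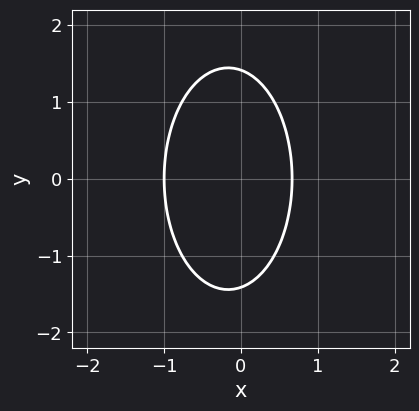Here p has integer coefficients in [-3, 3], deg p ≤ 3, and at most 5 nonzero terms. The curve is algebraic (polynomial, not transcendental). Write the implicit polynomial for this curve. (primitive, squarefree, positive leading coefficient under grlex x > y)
3*x^2 + y^2 + x - 2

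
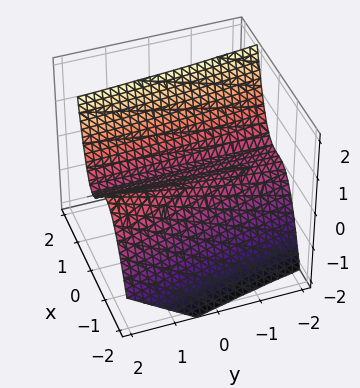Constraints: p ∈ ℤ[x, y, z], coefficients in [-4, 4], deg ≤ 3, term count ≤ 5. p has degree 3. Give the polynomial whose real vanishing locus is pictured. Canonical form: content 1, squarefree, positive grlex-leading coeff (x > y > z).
(a) Degree: a generic line meets the surface in up to 3 points, so deg p = 3.
(b) Observable constraints: one z-axis crossing is at z = 0; among the integer gridlines, it crosses the x-axis at x ∈ {-1, 0}; every point of the y-axis in the box is on the surface.
(c) Fitting integer coefficients to these (and the overall shape) gives p.

3*x^3 + x^2*y - x^2*z + 3*x^2 - 2*z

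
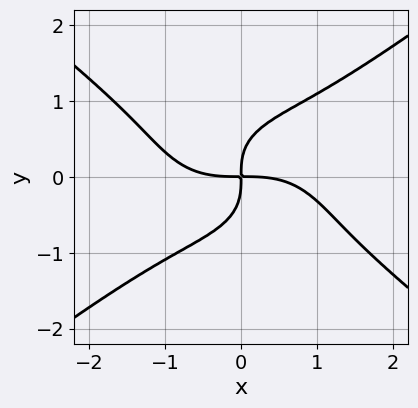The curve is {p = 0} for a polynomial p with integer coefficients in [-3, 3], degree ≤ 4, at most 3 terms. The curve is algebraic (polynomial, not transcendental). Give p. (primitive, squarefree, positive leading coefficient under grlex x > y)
First, degree: no degree-3 curve has this shape, so deg p = 4.
Then, from the axis intercepts and sections: it crosses the x-axis at the gridline x = 0; one y-axis crossing is at y = 0.
Finally, the integer polynomial consistent with all of this is the stated p.

x^4 - 3*y^4 + 3*x*y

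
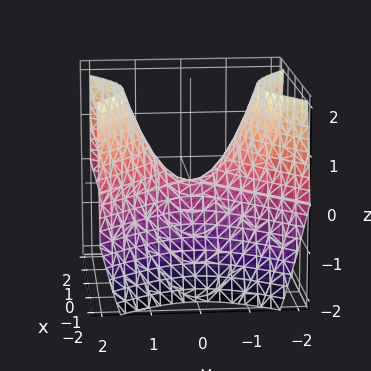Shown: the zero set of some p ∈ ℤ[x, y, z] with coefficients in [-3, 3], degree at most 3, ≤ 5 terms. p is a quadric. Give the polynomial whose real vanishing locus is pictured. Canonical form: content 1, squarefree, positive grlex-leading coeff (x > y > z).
x^2 - y^2 + z

First, deg p = 2.
Then, symmetries: the y ↦ −y reflection is a symmetry, so y appears only in even powers; the x ↦ −x reflection is a symmetry, so x appears only in even powers.
Next, checking where it meets the axes: it crosses the z-axis at the gridline z = 0; it meets the x-axis at x = 0 (among the integer gridlines); it meets the y-axis at y = 0 (among the integer gridlines).
Finally, assembling these constraints gives the stated polynomial.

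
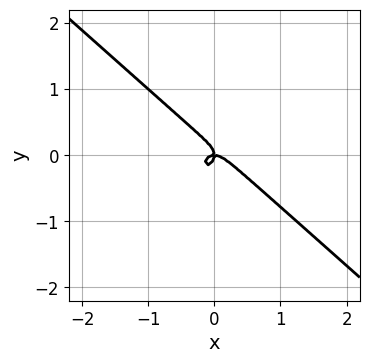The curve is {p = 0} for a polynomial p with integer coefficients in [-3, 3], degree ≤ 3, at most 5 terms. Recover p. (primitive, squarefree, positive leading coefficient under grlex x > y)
3*x^3 + x^2*y + 3*y^3 + x*y

First, degree: no degree-2 curve has this shape, so deg p = 3.
Next, checking where it meets the axes: it crosses the x-axis at the gridline x = 0; it crosses the y-axis at the gridline y = 0.
Finally, these observations pin down the coefficients.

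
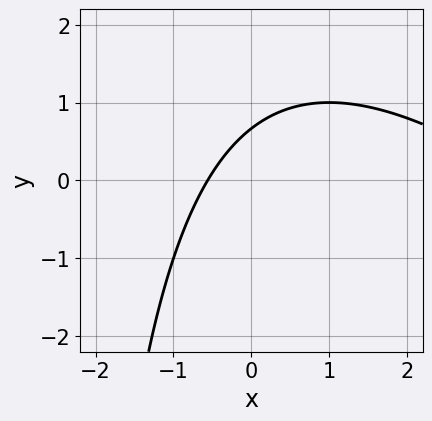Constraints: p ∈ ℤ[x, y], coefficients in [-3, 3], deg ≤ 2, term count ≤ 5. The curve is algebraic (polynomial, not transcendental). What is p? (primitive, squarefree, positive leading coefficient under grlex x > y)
First, degree: the shape is more complex than any degree-1 curve, so deg p = 2.
Finally, the integer polynomial consistent with all of this is the stated p.

x^2 + x*y - 3*x + 3*y - 2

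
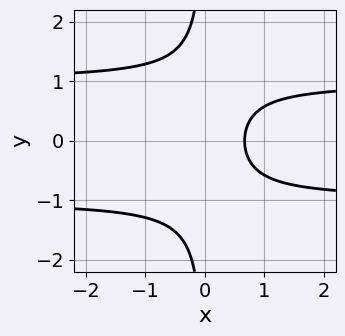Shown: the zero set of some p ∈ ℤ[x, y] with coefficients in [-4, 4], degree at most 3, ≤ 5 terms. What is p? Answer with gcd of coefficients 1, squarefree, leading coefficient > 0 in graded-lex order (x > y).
3*x*y^2 - 3*x + 2

1. The degree is 3 — no degree-2 curve has this shape.
2. Symmetries: mirror symmetry y ↦ −y ⇒ only even powers of y.
3. Checking where it meets the axes: no y-intercept at any integer in the box.
4. Fitting integer coefficients to these (and the overall shape) gives p.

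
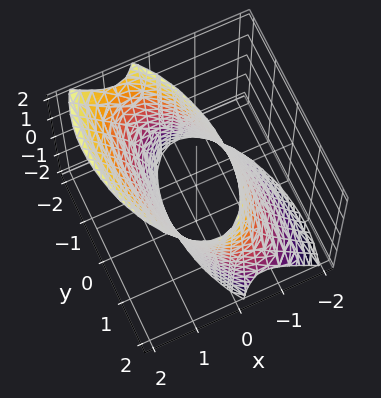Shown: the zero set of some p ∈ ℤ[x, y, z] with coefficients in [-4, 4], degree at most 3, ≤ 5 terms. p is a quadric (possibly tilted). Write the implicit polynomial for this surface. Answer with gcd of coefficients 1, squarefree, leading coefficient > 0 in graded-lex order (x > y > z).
The degree is 2 — the shape is more complex than any degree-1 surface.
Observable constraints: it misses every integer gridline on the z-axis; the x-axis gridline crossings are at x ∈ {-1, 1}.
Assembling these constraints gives the stated polynomial.

3*x^2 + x*y - 2*x*z + y^2 - 3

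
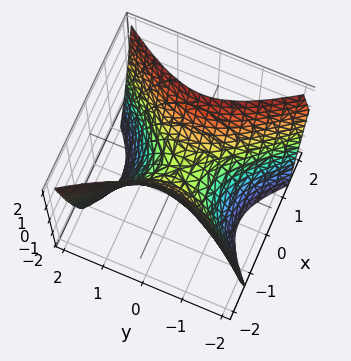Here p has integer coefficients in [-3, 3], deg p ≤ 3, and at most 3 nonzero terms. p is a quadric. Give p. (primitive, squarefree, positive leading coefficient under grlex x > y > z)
3*x^2 - 2*y^2 - 2*z

(a) The degree is 2 — a hyperbolic paraboloid; a quadric.
(b) Symmetries: mirror symmetry x ↦ −x ⇒ only even powers of x; it's symmetric under y → −y, forcing even powers of y.
(c) Observable constraints: it meets the z-axis at z = 0 (among the integer gridlines); it crosses the y-axis at the gridline y = 0; one x-axis crossing is at x = 0.
(d) Assembling these constraints gives the stated polynomial.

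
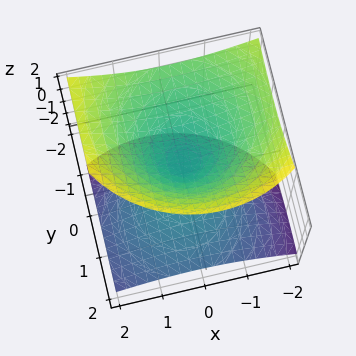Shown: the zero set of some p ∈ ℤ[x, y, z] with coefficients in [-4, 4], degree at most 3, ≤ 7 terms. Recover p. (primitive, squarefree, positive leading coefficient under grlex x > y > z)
2*x^2 + x*z + 2*y^2 + 3*y*z - 3*z^2

1. The picture has 2 separate pieces. They look like related sheets of one shape, so recover p as a whole.
2. deg p = 2. A generic line meets the surface in up to 2 points.
3. From the visible intercepts: it meets the z-axis at z = 0 (among the integer gridlines); it crosses the x-axis at the gridline x = 0.
4. The integer polynomial consistent with all of this is the stated p.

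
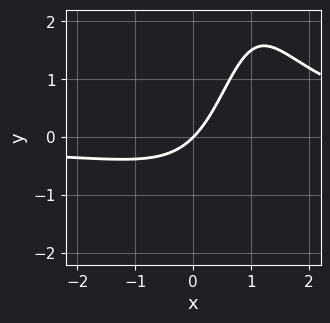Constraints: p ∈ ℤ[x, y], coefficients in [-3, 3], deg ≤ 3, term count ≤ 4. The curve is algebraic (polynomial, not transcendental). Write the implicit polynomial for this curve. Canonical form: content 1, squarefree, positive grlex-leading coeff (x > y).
First, the degree is 3 — no degree-2 curve has this shape.
Next, against the integer gridlines: one y-axis crossing is at y = 0; it meets the x-axis at x = 0 (among the integer gridlines).
Finally, fitting integer coefficients to these (and the overall shape) gives p.

2*x^2*y - 3*x*y - 3*x + 3*y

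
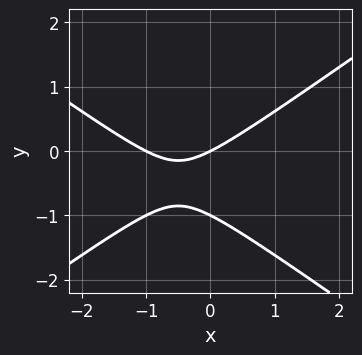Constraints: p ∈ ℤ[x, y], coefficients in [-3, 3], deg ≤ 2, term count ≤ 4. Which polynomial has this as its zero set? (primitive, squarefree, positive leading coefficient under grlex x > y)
deg p = 2. No degree-1 curve has this shape.
From the axis intercepts and sections: among the integer gridlines, it crosses the y-axis at y ∈ {-1, 0}; among the integer gridlines, it crosses the x-axis at x ∈ {-1, 0}.
Solving for integer coefficients yields p as stated.

x^2 - 2*y^2 + x - 2*y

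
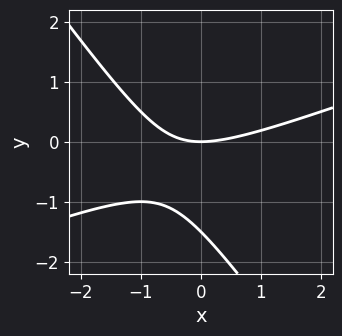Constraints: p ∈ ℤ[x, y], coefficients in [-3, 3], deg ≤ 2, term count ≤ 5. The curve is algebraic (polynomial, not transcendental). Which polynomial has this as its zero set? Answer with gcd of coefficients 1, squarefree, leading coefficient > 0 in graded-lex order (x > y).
x^2 - 2*x*y - 2*y^2 - 3*y

1. The degree is 2 — no degree-1 curve has this shape.
2. Checking where it meets the axes: it crosses the y-axis at the gridline y = 0; it crosses the x-axis at the gridline x = 0.
3. Together with the visible shape, these determine p as stated.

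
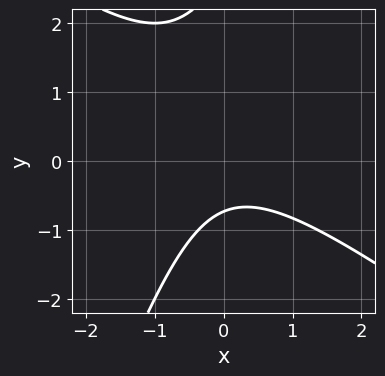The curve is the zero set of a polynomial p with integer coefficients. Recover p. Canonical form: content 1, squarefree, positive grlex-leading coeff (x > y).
2*x^2 + 2*x*y - y^2 + 2*y + 2

(a) Degree: no degree-1 curve has this shape, so deg p = 2.
(b) Against the integer gridlines: the curve avoids every integer x-axis point in the box.
(c) Matching integer coefficients to the picture gives p.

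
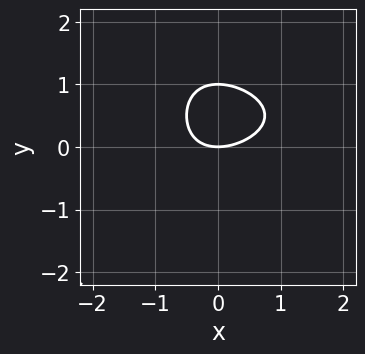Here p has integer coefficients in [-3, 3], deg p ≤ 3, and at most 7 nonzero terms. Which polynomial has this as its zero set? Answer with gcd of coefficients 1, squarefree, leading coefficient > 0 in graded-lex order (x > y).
2*x*y^2 + 2*x^2 - 2*x*y + 3*y^2 - 3*y

1. The degree is 3 — a generic line meets the curve in up to 3 points.
2. Observable constraints: it crosses the x-axis at the gridline x = 0; among the integer gridlines, it crosses the y-axis at y ∈ {0, 1}.
3. Solving for integer coefficients yields p as stated.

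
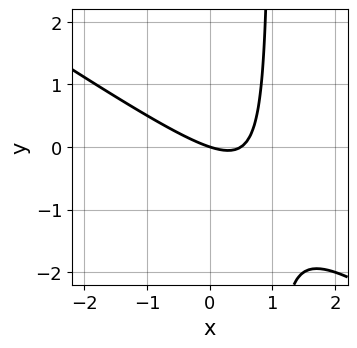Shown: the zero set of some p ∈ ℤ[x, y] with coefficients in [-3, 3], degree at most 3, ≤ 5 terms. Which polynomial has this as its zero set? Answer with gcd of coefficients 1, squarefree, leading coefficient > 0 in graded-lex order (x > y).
2*x^2 + 3*x*y - x - 3*y

Degree: no degree-1 curve has this shape, so deg p = 2.
Against the integer gridlines: one y-axis crossing is at y = 0; one x-axis crossing is at x = 0.
Solving for integer coefficients yields p as stated.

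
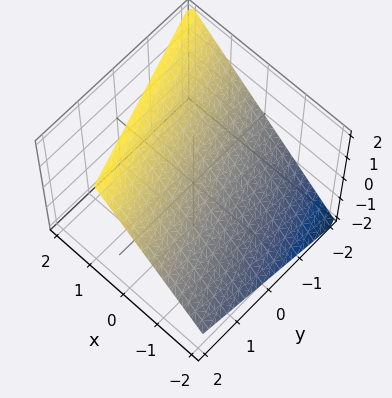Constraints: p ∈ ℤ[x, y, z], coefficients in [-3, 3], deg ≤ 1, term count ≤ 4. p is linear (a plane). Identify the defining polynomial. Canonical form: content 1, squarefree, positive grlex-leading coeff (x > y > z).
3*x + y - 3*z + 2

Degree: the surface is flat (a plane), so deg p = 1.
Observable constraints: it meets the y-axis at y = -2 (among the integer gridlines).
The integer polynomial consistent with all of this is the stated p.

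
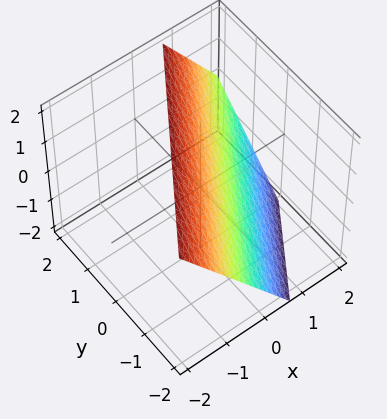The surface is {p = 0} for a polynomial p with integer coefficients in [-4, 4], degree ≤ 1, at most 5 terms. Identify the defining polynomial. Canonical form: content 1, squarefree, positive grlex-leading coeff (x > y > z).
1. Degree: the surface is flat (a plane), so deg p = 1.
2. Reading off the gridlines: it crosses the y-axis at the gridline y = -1; one z-axis crossing is at z = 1.
3. Solving for integer coefficients yields p as stated.

3*x - 2*y + 2*z - 2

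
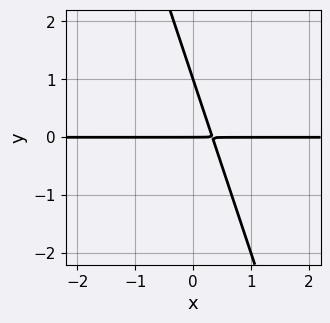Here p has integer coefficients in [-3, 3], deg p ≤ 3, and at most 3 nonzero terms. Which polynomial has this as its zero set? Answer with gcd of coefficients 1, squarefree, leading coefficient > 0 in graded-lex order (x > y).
3*x*y + y^2 - y

(a) Degree: a generic line meets the curve in up to 2 points, so deg p = 2.
(b) Reading off the gridlines: the y-axis gridline crossings are at y ∈ {0, 1}; every point of the x-axis in the box is on the curve.
(c) Matching integer coefficients to the picture gives p.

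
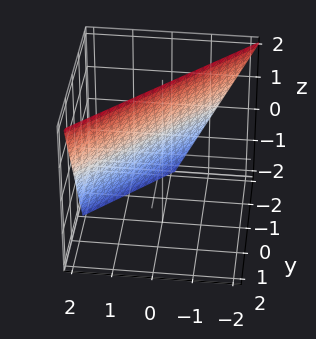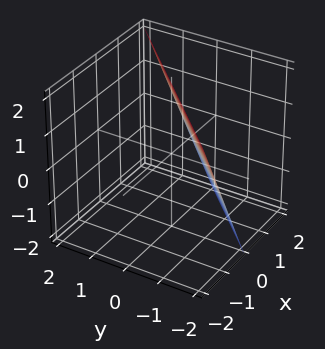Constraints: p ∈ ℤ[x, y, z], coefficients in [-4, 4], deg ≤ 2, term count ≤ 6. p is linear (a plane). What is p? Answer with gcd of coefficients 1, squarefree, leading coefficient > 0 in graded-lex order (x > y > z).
2*x - 2*y + z - 2

1. deg p = 1.
2. From the axis intercepts and sections: it crosses the y-axis at the gridline y = -1; it crosses the z-axis at the gridline z = 2; one x-axis crossing is at x = 1.
3. These observations pin down the coefficients.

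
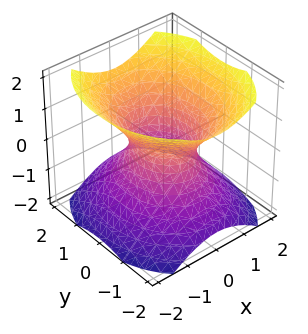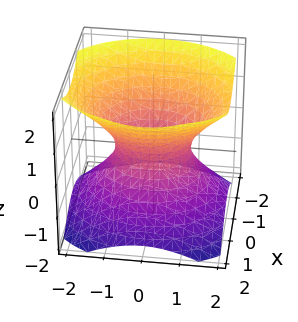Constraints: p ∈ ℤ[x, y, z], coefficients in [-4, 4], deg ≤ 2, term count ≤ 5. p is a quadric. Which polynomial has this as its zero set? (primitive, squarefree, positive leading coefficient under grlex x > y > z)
3*x^2 + 2*y^2 - 3*z^2 - 2

1. The degree is 2 — one connected sheet with a waist; a quadric.
2. Symmetries: it's symmetric under z → −z, forcing even powers of z; the x ↦ −x reflection is a symmetry, so x appears only in even powers; mirror symmetry y ↦ −y ⇒ only even powers of y.
3. Against the integer gridlines: it misses every integer gridline on the z-axis; among the integer gridlines, it crosses the y-axis at y ∈ {-1, 1}.
4. Solving for integer coefficients yields p as stated.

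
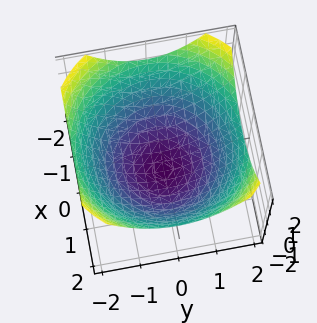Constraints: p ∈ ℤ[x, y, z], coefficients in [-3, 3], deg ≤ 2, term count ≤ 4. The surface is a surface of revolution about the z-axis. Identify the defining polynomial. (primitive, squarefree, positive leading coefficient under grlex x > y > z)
x^2 + y^2 - 2*z - 3

1. The degree is 2 — a generic line meets the surface in up to 2 points.
2. Symmetries: the z-axis is an axis of rotation, so x and y enter only as x² + y².
3. From the axis intercepts and sections: a circular section at z = 0 has radius between 1 and 2.
4. Assembling these constraints gives the stated polynomial.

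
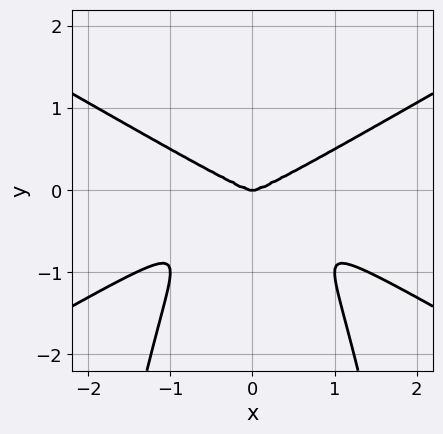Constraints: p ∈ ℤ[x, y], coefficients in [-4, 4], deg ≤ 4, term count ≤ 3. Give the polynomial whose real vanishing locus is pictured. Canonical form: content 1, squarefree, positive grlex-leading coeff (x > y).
First, degree: a generic line meets the curve in up to 4 points, so deg p = 4.
Next, symmetries: mirror symmetry x ↦ −x ⇒ only even powers of x.
Then, observable constraints: it meets the y-axis at y = 0 (among the integer gridlines); it crosses the x-axis at the gridline x = 0.
Finally, these observations pin down the coefficients.

x^4 - 3*x^2*y^2 - 2*y^3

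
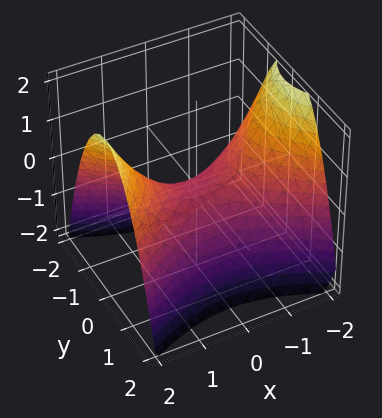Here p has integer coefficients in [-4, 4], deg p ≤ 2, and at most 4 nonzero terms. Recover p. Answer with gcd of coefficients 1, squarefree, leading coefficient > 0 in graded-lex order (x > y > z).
x^2 - 2*y^2 - 2*z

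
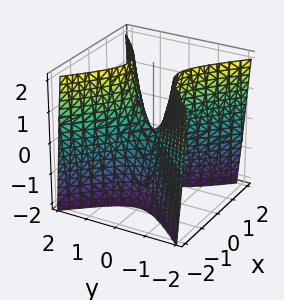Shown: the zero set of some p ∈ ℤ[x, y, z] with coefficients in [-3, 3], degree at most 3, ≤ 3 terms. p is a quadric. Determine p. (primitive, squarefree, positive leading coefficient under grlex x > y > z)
deg p = 2. A saddle surface; a quadric.
Symmetries: mirror symmetry x ↦ −x ⇒ only even powers of x; it's symmetric under y → −y, forcing even powers of y.
Reading off the gridlines: it meets the x-axis at x = 0 (among the integer gridlines); it meets the y-axis at y = 0 (among the integer gridlines); one z-axis crossing is at z = 0.
Matching integer coefficients to the picture gives p.

3*x^2 - 3*y^2 + z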